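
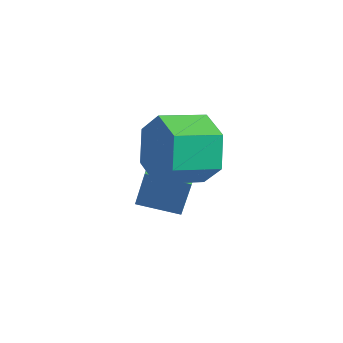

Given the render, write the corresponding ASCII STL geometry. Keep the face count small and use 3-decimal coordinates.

solid 
facet normal 0.517 0.800 -0.303
outer loop
vertex -2.063 1.732 -0.326
vertex -2.635 1.76 -1.229
vertex -2.968 2.301 -0.368
endloop
endfacet
facet normal 0.130 0.277 0.952
outer loop
vertex -2.063 1.732 -0.326
vertex -2.968 2.301 -0.368
vertex -2.813 0.572 0.113
endloop
endfacet
facet normal 0.128 0.276 0.952
outer loop
vertex -2.813 0.572 0.113
vertex -2.968 2.301 -0.368
vertex -3.718 1.14 0.07
endloop
endfacet
facet normal -0.517 -0.801 0.302
outer loop
vertex -2.813 0.572 0.113
vertex -3.718 1.14 0.07
vertex -3.385 0.6 -0.791
endloop
endfacet
facet normal 0.518 0.800 -0.303
outer loop
vertex -2.968 2.301 -0.368
vertex -2.635 1.76 -1.229
vertex -3.54 2.329 -1.272
endloop
endfacet
facet normal -0.669 0.598 0.442
outer loop
vertex -2.968 2.301 -0.368
vertex -3.54 2.329 -1.272
vertex -3.718 1.14 0.07
endloop
endfacet
facet normal -0.668 0.599 0.442
outer loop
vertex -3.718 1.14 0.07
vertex -3.54 2.329 -1.272
vertex -4.29 1.168 -0.833
endloop
endfacet
facet normal -0.517 -0.801 0.302
outer loop
vertex -3.718 1.14 0.07
vertex -4.29 1.168 -0.833
vertex -3.385 0.6 -0.791
endloop
endfacet
facet normal 0.518 0.800 -0.303
outer loop
vertex -3.54 2.329 -1.272
vertex -2.635 1.76 -1.229
vertex -3.207 1.788 -2.133
endloop
endfacet
facet normal -0.797 0.322 -0.511
outer loop
vertex -3.54 2.329 -1.272
vertex -3.207 1.788 -2.133
vertex -4.29 1.168 -0.833
endloop
endfacet
facet normal -0.797 0.322 -0.510
outer loop
vertex -4.29 1.168 -0.833
vertex -3.207 1.788 -2.133
vertex -3.957 0.628 -1.694
endloop
endfacet
facet normal -0.517 -0.801 0.302
outer loop
vertex -4.29 1.168 -0.833
vertex -3.957 0.628 -1.694
vertex -3.385 0.6 -0.791
endloop
endfacet
facet normal 0.517 0.801 -0.302
outer loop
vertex -3.207 1.788 -2.133
vertex -2.635 1.76 -1.229
vertex -2.302 1.22 -2.09
endloop
endfacet
facet normal -0.129 -0.277 -0.952
outer loop
vertex -3.207 1.788 -2.133
vertex -2.302 1.22 -2.09
vertex -3.957 0.628 -1.694
endloop
endfacet
facet normal -0.129 -0.276 -0.952
outer loop
vertex -3.957 0.628 -1.694
vertex -2.302 1.22 -2.09
vertex -3.052 0.059 -1.652
endloop
endfacet
facet normal -0.517 -0.800 0.303
outer loop
vertex -3.957 0.628 -1.694
vertex -3.052 0.059 -1.652
vertex -3.385 0.6 -0.791
endloop
endfacet
facet normal 0.517 0.801 -0.302
outer loop
vertex -2.302 1.22 -2.09
vertex -2.635 1.76 -1.229
vertex -1.73 1.192 -1.187
endloop
endfacet
facet normal 0.668 -0.598 -0.442
outer loop
vertex -2.302 1.22 -2.09
vertex -1.73 1.192 -1.187
vertex -3.052 0.059 -1.652
endloop
endfacet
facet normal 0.668 -0.599 -0.441
outer loop
vertex -3.052 0.059 -1.652
vertex -1.73 1.192 -1.187
vertex -2.48 0.031 -0.748
endloop
endfacet
facet normal -0.518 -0.800 0.303
outer loop
vertex -3.052 0.059 -1.652
vertex -2.48 0.031 -0.748
vertex -3.385 0.6 -0.791
endloop
endfacet
facet normal 0.517 0.801 -0.302
outer loop
vertex -1.73 1.192 -1.187
vertex -2.635 1.76 -1.229
vertex -2.063 1.732 -0.326
endloop
endfacet
facet normal 0.797 -0.322 0.510
outer loop
vertex -1.73 1.192 -1.187
vertex -2.063 1.732 -0.326
vertex -2.48 0.031 -0.748
endloop
endfacet
facet normal 0.797 -0.322 0.511
outer loop
vertex -2.48 0.031 -0.748
vertex -2.063 1.732 -0.326
vertex -2.813 0.572 0.113
endloop
endfacet
facet normal -0.518 -0.800 0.303
outer loop
vertex -2.48 0.031 -0.748
vertex -2.813 0.572 0.113
vertex -3.385 0.6 -0.791
endloop
endfacet
facet normal -0.887 -0.417 0.199
outer loop
vertex -4.178 1.139 -2.726
vertex -4.691 2.213 -2.762
vertex -4.412 0.982 -4.098
endloop
endfacet
facet normal 0.430 -0.903 0.030
outer loop
vertex -3.249 1.527 -4.358
vertex -4.178 1.139 -2.726
vertex -4.412 0.982 -4.098
endloop
endfacet
facet normal -0.887 -0.417 0.199
outer loop
vertex -4.412 0.982 -4.098
vertex -4.691 2.213 -2.762
vertex -4.924 2.055 -4.134
endloop
endfacet
facet normal -0.166 -0.112 -0.980
outer loop
vertex -4.924 2.055 -4.134
vertex -3.249 1.527 -4.358
vertex -4.412 0.982 -4.098
endloop
endfacet
facet normal 0.166 0.112 0.980
outer loop
vertex -4.178 1.139 -2.726
vertex -3.528 2.758 -3.022
vertex -4.691 2.213 -2.762
endloop
endfacet
facet normal 0.431 -0.902 0.031
outer loop
vertex -3.016 1.685 -2.986
vertex -4.178 1.139 -2.726
vertex -3.249 1.527 -4.358
endloop
endfacet
facet normal 0.166 0.112 0.980
outer loop
vertex -3.016 1.685 -2.986
vertex -3.528 2.758 -3.022
vertex -4.178 1.139 -2.726
endloop
endfacet
facet normal -0.430 0.902 -0.031
outer loop
vertex -4.691 2.213 -2.762
vertex -3.528 2.758 -3.022
vertex -4.924 2.055 -4.134
endloop
endfacet
facet normal -0.166 -0.112 -0.980
outer loop
vertex -3.762 2.601 -4.394
vertex -3.249 1.527 -4.358
vertex -4.924 2.055 -4.134
endloop
endfacet
facet normal -0.431 0.902 -0.030
outer loop
vertex -4.924 2.055 -4.134
vertex -3.528 2.758 -3.022
vertex -3.762 2.601 -4.394
endloop
endfacet
facet normal 0.887 0.417 -0.199
outer loop
vertex -3.762 2.601 -4.394
vertex -3.016 1.685 -2.986
vertex -3.249 1.527 -4.358
endloop
endfacet
facet normal 0.887 0.417 -0.199
outer loop
vertex -3.528 2.758 -3.022
vertex -3.016 1.685 -2.986
vertex -3.762 2.601 -4.394
endloop
endfacet

endsolid


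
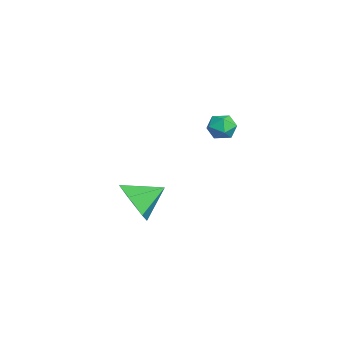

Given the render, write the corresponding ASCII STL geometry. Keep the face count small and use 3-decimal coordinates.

solid 
facet normal 0.143 -0.875 -0.463
outer loop
vertex 1.792 -0.521 -1.575
vertex 1.072 -0.265 -2.281
vertex 2.07 -0.017 -2.442
endloop
endfacet
facet normal 0.730 0.463 0.503
outer loop
vertex 1.792 -0.521 -1.575
vertex 2.07 -0.017 -2.442
vertex 0.868 0.985 -1.619
endloop
endfacet
facet normal 0.143 -0.875 -0.463
outer loop
vertex 2.07 -0.017 -2.442
vertex 1.072 -0.265 -2.281
vertex 1.35 0.239 -3.147
endloop
endfacet
facet normal 0.522 0.820 -0.236
outer loop
vertex 2.07 -0.017 -2.442
vertex 1.35 0.239 -3.147
vertex 0.868 0.985 -1.619
endloop
endfacet
facet normal 0.143 -0.875 -0.463
outer loop
vertex 1.35 0.239 -3.147
vertex 1.072 -0.265 -2.281
vertex 0.353 -0.009 -2.987
endloop
endfacet
facet normal -0.284 0.823 -0.491
outer loop
vertex 1.35 0.239 -3.147
vertex 0.353 -0.009 -2.987
vertex 0.868 0.985 -1.619
endloop
endfacet
facet normal 0.144 -0.874 -0.464
outer loop
vertex 0.353 -0.009 -2.987
vertex 1.072 -0.265 -2.281
vertex 0.075 -0.514 -2.121
endloop
endfacet
facet normal -0.883 0.470 -0.009
outer loop
vertex 0.353 -0.009 -2.987
vertex 0.075 -0.514 -2.121
vertex 0.868 0.985 -1.619
endloop
endfacet
facet normal 0.144 -0.874 -0.464
outer loop
vertex 0.075 -0.514 -2.121
vertex 1.072 -0.265 -2.281
vertex 0.795 -0.77 -1.415
endloop
endfacet
facet normal -0.675 0.113 0.729
outer loop
vertex 0.075 -0.514 -2.121
vertex 0.795 -0.77 -1.415
vertex 0.868 0.985 -1.619
endloop
endfacet
facet normal 0.144 -0.874 -0.464
outer loop
vertex 0.795 -0.77 -1.415
vertex 1.072 -0.265 -2.281
vertex 1.792 -0.521 -1.575
endloop
endfacet
facet normal 0.131 0.109 0.985
outer loop
vertex 0.795 -0.77 -1.415
vertex 1.792 -0.521 -1.575
vertex 0.868 0.985 -1.619
endloop
endfacet
facet normal 0.167 0.933 -0.320
outer loop
vertex 3.38 3.159 2.189
vertex 2.835 3.352 2.468
vertex 3.386 3.366 2.796
endloop
endfacet
facet normal 0.782 0.588 -0.208
outer loop
vertex 3.38 3.159 2.189
vertex 3.386 3.366 2.796
vertex 3.73 2.85 2.63
endloop
endfacet
facet normal 0.785 0.004 -0.620
outer loop
vertex 3.38 3.159 2.189
vertex 3.73 2.85 2.63
vertex 3.391 2.517 2.199
endloop
endfacet
facet normal 0.171 -0.012 -0.985
outer loop
vertex 3.38 3.159 2.189
vertex 3.391 2.517 2.199
vertex 2.838 2.827 2.099
endloop
endfacet
facet normal -0.211 0.561 -0.800
outer loop
vertex 3.38 3.159 2.189
vertex 2.838 2.827 2.099
vertex 2.835 3.352 2.468
endloop
endfacet
facet normal 0.796 0.379 0.472
outer loop
vertex 3.73 2.85 2.63
vertex 3.386 3.366 2.796
vertex 3.402 2.853 3.181
endloop
endfacet
facet normal -0.198 0.935 0.293
outer loop
vertex 3.386 3.366 2.796
vertex 2.835 3.352 2.468
vertex 2.849 3.163 3.081
endloop
endfacet
facet normal -0.809 0.335 -0.483
outer loop
vertex 2.835 3.352 2.468
vertex 2.838 2.827 2.099
vertex 2.51 2.83 2.65
endloop
endfacet
facet normal -0.191 -0.593 -0.782
outer loop
vertex 2.838 2.827 2.099
vertex 3.391 2.517 2.199
vertex 2.854 2.314 2.484
endloop
endfacet
facet normal 0.801 -0.566 -0.193
outer loop
vertex 3.391 2.517 2.199
vertex 3.73 2.85 2.63
vertex 3.405 2.328 2.812
endloop
endfacet
facet normal -0.171 0.012 0.985
outer loop
vertex 2.86 2.521 3.091
vertex 3.402 2.853 3.181
vertex 2.849 3.163 3.081
endloop
endfacet
facet normal -0.785 -0.004 0.620
outer loop
vertex 2.86 2.521 3.091
vertex 2.849 3.163 3.081
vertex 2.51 2.83 2.65
endloop
endfacet
facet normal -0.782 -0.588 0.208
outer loop
vertex 2.86 2.521 3.091
vertex 2.51 2.83 2.65
vertex 2.854 2.314 2.484
endloop
endfacet
facet normal -0.167 -0.933 0.320
outer loop
vertex 2.86 2.521 3.091
vertex 2.854 2.314 2.484
vertex 3.405 2.328 2.812
endloop
endfacet
facet normal 0.211 -0.561 0.800
outer loop
vertex 2.86 2.521 3.091
vertex 3.405 2.328 2.812
vertex 3.402 2.853 3.181
endloop
endfacet
facet normal 0.191 0.593 0.782
outer loop
vertex 2.849 3.163 3.081
vertex 3.402 2.853 3.181
vertex 3.386 3.366 2.796
endloop
endfacet
facet normal -0.801 0.566 0.193
outer loop
vertex 2.51 2.83 2.65
vertex 2.849 3.163 3.081
vertex 2.835 3.352 2.468
endloop
endfacet
facet normal -0.796 -0.379 -0.472
outer loop
vertex 2.854 2.314 2.484
vertex 2.51 2.83 2.65
vertex 2.838 2.827 2.099
endloop
endfacet
facet normal 0.198 -0.935 -0.293
outer loop
vertex 3.405 2.328 2.812
vertex 2.854 2.314 2.484
vertex 3.391 2.517 2.199
endloop
endfacet
facet normal 0.809 -0.335 0.483
outer loop
vertex 3.402 2.853 3.181
vertex 3.405 2.328 2.812
vertex 3.73 2.85 2.63
endloop
endfacet

endsolid


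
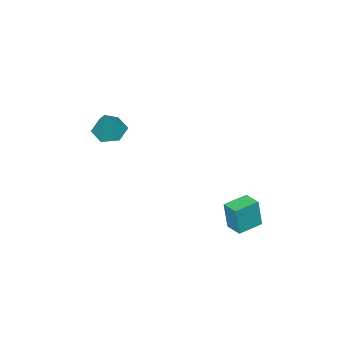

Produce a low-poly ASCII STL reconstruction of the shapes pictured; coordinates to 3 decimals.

solid 
facet normal -0.978 0.167 0.121
outer loop
vertex -1.705 2.687 -2.106
vertex -1.558 3.523 -2.071
vertex -1.866 2.775 -3.524
endloop
endfacet
facet normal -0.173 -0.984 -0.041
outer loop
vertex -0.702 2.577 -3.669
vertex -1.705 2.687 -2.106
vertex -1.866 2.775 -3.524
endloop
endfacet
facet normal -0.978 0.167 0.122
outer loop
vertex -1.866 2.775 -3.524
vertex -1.558 3.523 -2.071
vertex -1.719 3.612 -3.489
endloop
endfacet
facet normal -0.113 0.061 -0.992
outer loop
vertex -1.719 3.612 -3.489
vertex -0.702 2.577 -3.669
vertex -1.866 2.775 -3.524
endloop
endfacet
facet normal 0.113 -0.061 0.992
outer loop
vertex -1.705 2.687 -2.106
vertex -0.394 3.325 -2.216
vertex -1.558 3.523 -2.071
endloop
endfacet
facet normal -0.173 -0.984 -0.042
outer loop
vertex -0.541 2.488 -2.251
vertex -1.705 2.687 -2.106
vertex -0.702 2.577 -3.669
endloop
endfacet
facet normal 0.113 -0.061 0.992
outer loop
vertex -0.541 2.488 -2.251
vertex -0.394 3.325 -2.216
vertex -1.705 2.687 -2.106
endloop
endfacet
facet normal 0.173 0.984 0.042
outer loop
vertex -1.558 3.523 -2.071
vertex -0.394 3.325 -2.216
vertex -1.719 3.612 -3.489
endloop
endfacet
facet normal -0.113 0.061 -0.992
outer loop
vertex -0.555 3.413 -3.634
vertex -0.702 2.577 -3.669
vertex -1.719 3.612 -3.489
endloop
endfacet
facet normal 0.173 0.984 0.041
outer loop
vertex -1.719 3.612 -3.489
vertex -0.394 3.325 -2.216
vertex -0.555 3.413 -3.634
endloop
endfacet
facet normal 0.978 -0.167 -0.122
outer loop
vertex -0.555 3.413 -3.634
vertex -0.541 2.488 -2.251
vertex -0.702 2.577 -3.669
endloop
endfacet
facet normal 0.978 -0.167 -0.121
outer loop
vertex -0.394 3.325 -2.216
vertex -0.541 2.488 -2.251
vertex -0.555 3.413 -3.634
endloop
endfacet
facet normal -0.421 -0.283 -0.862
outer loop
vertex 3.127 -1.056 1.617
vertex 2.471 -1.241 1.998
vertex 2.568 -0.521 1.714
endloop
endfacet
facet normal 0.677 0.728 -0.109
outer loop
vertex 3.127 -1.056 1.617
vertex 2.568 -0.521 1.714
vertex 3.129 -0.799 3.342
endloop
endfacet
facet normal -0.422 -0.283 -0.861
outer loop
vertex 2.568 -0.521 1.714
vertex 2.471 -1.241 1.998
vertex 1.913 -0.705 2.095
endloop
endfacet
facet normal -0.146 0.966 0.215
outer loop
vertex 2.568 -0.521 1.714
vertex 1.913 -0.705 2.095
vertex 3.129 -0.799 3.342
endloop
endfacet
facet normal -0.422 -0.283 -0.861
outer loop
vertex 1.913 -0.705 2.095
vertex 2.471 -1.241 1.998
vertex 1.816 -1.425 2.379
endloop
endfacet
facet normal -0.657 0.352 0.667
outer loop
vertex 1.913 -0.705 2.095
vertex 1.816 -1.425 2.379
vertex 3.129 -0.799 3.342
endloop
endfacet
facet normal -0.421 -0.284 -0.861
outer loop
vertex 1.816 -1.425 2.379
vertex 2.471 -1.241 1.998
vertex 2.375 -1.961 2.282
endloop
endfacet
facet normal -0.343 -0.502 0.794
outer loop
vertex 1.816 -1.425 2.379
vertex 2.375 -1.961 2.282
vertex 3.129 -0.799 3.342
endloop
endfacet
facet normal -0.421 -0.284 -0.862
outer loop
vertex 2.375 -1.961 2.282
vertex 2.471 -1.241 1.998
vertex 3.03 -1.776 1.901
endloop
endfacet
facet normal 0.482 -0.740 0.469
outer loop
vertex 2.375 -1.961 2.282
vertex 3.03 -1.776 1.901
vertex 3.129 -0.799 3.342
endloop
endfacet
facet normal -0.421 -0.283 -0.862
outer loop
vertex 3.03 -1.776 1.901
vertex 2.471 -1.241 1.998
vertex 3.127 -1.056 1.617
endloop
endfacet
facet normal 0.992 -0.127 0.018
outer loop
vertex 3.03 -1.776 1.901
vertex 3.127 -1.056 1.617
vertex 3.129 -0.799 3.342
endloop
endfacet

endsolid


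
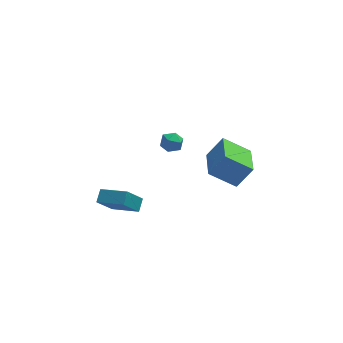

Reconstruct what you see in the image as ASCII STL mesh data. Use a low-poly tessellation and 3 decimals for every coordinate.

solid 
facet normal -0.577 -0.205 0.790
outer loop
vertex -2.696 -0.454 0.446
vertex -4.05 0.624 -0.263
vertex -3.025 -1.142 0.027
endloop
endfacet
facet normal 0.723 -0.577 0.379
outer loop
vertex -2.13 -0.824 -1.197
vertex -2.696 -0.454 0.446
vertex -3.025 -1.142 0.027
endloop
endfacet
facet normal -0.577 -0.205 0.790
outer loop
vertex -3.025 -1.142 0.027
vertex -4.05 0.624 -0.263
vertex -4.379 -0.065 -0.682
endloop
endfacet
facet normal -0.377 -0.791 -0.481
outer loop
vertex -4.379 -0.065 -0.682
vertex -2.13 -0.824 -1.197
vertex -3.025 -1.142 0.027
endloop
endfacet
facet normal 0.378 0.791 0.482
outer loop
vertex -2.696 -0.454 0.446
vertex -3.155 0.942 -1.487
vertex -4.05 0.624 -0.263
endloop
endfacet
facet normal 0.724 -0.576 0.379
outer loop
vertex -1.801 -0.135 -0.778
vertex -2.696 -0.454 0.446
vertex -2.13 -0.824 -1.197
endloop
endfacet
facet normal 0.377 0.791 0.482
outer loop
vertex -1.801 -0.135 -0.778
vertex -3.155 0.942 -1.487
vertex -2.696 -0.454 0.446
endloop
endfacet
facet normal -0.724 0.576 -0.379
outer loop
vertex -4.05 0.624 -0.263
vertex -3.155 0.942 -1.487
vertex -4.379 -0.065 -0.682
endloop
endfacet
facet normal -0.377 -0.791 -0.482
outer loop
vertex -3.484 0.254 -1.906
vertex -2.13 -0.824 -1.197
vertex -4.379 -0.065 -0.682
endloop
endfacet
facet normal -0.724 0.577 -0.379
outer loop
vertex -4.379 -0.065 -0.682
vertex -3.155 0.942 -1.487
vertex -3.484 0.254 -1.906
endloop
endfacet
facet normal 0.577 0.205 -0.790
outer loop
vertex -3.484 0.254 -1.906
vertex -1.801 -0.135 -0.778
vertex -2.13 -0.824 -1.197
endloop
endfacet
facet normal 0.577 0.205 -0.790
outer loop
vertex -3.155 0.942 -1.487
vertex -1.801 -0.135 -0.778
vertex -3.484 0.254 -1.906
endloop
endfacet
facet normal -0.421 0.905 0.064
outer loop
vertex -0.312 1.902 2.19
vertex -0.321 1.846 2.923
vertex 0.261 2.141 2.584
endloop
endfacet
facet normal -0.005 0.858 -0.514
outer loop
vertex -0.312 1.902 2.19
vertex 0.261 2.141 2.584
vertex 0.374 1.768 1.96
endloop
endfacet
facet normal -0.244 0.321 -0.915
outer loop
vertex -0.312 1.902 2.19
vertex 0.374 1.768 1.96
vertex -0.139 1.243 1.913
endloop
endfacet
facet normal -0.809 0.034 -0.587
outer loop
vertex -0.312 1.902 2.19
vertex -0.139 1.243 1.913
vertex -0.569 1.291 2.509
endloop
endfacet
facet normal -0.918 0.396 0.019
outer loop
vertex -0.312 1.902 2.19
vertex -0.569 1.291 2.509
vertex -0.321 1.846 2.923
endloop
endfacet
facet normal 0.655 0.695 -0.297
outer loop
vertex 0.374 1.768 1.96
vertex 0.261 2.141 2.584
vertex 0.789 1.629 2.551
endloop
endfacet
facet normal -0.019 0.770 0.638
outer loop
vertex 0.261 2.141 2.584
vertex -0.321 1.846 2.923
vertex 0.359 1.677 3.147
endloop
endfacet
facet normal -0.823 -0.054 0.565
outer loop
vertex -0.321 1.846 2.923
vertex -0.569 1.291 2.509
vertex -0.154 1.152 3.1
endloop
endfacet
facet normal -0.647 -0.640 -0.415
outer loop
vertex -0.569 1.291 2.509
vertex -0.139 1.243 1.913
vertex -0.041 0.779 2.476
endloop
endfacet
facet normal 0.268 -0.177 -0.947
outer loop
vertex -0.139 1.243 1.913
vertex 0.374 1.768 1.96
vertex 0.541 1.074 2.137
endloop
endfacet
facet normal 0.809 -0.034 0.587
outer loop
vertex 0.532 1.018 2.87
vertex 0.789 1.629 2.551
vertex 0.359 1.677 3.147
endloop
endfacet
facet normal 0.244 -0.321 0.915
outer loop
vertex 0.532 1.018 2.87
vertex 0.359 1.677 3.147
vertex -0.154 1.152 3.1
endloop
endfacet
facet normal 0.005 -0.858 0.514
outer loop
vertex 0.532 1.018 2.87
vertex -0.154 1.152 3.1
vertex -0.041 0.779 2.476
endloop
endfacet
facet normal 0.421 -0.905 -0.064
outer loop
vertex 0.532 1.018 2.87
vertex -0.041 0.779 2.476
vertex 0.541 1.074 2.137
endloop
endfacet
facet normal 0.918 -0.396 -0.019
outer loop
vertex 0.532 1.018 2.87
vertex 0.541 1.074 2.137
vertex 0.789 1.629 2.551
endloop
endfacet
facet normal 0.647 0.640 0.415
outer loop
vertex 0.359 1.677 3.147
vertex 0.789 1.629 2.551
vertex 0.261 2.141 2.584
endloop
endfacet
facet normal -0.268 0.177 0.947
outer loop
vertex -0.154 1.152 3.1
vertex 0.359 1.677 3.147
vertex -0.321 1.846 2.923
endloop
endfacet
facet normal -0.655 -0.695 0.297
outer loop
vertex -0.041 0.779 2.476
vertex -0.154 1.152 3.1
vertex -0.569 1.291 2.509
endloop
endfacet
facet normal 0.019 -0.770 -0.638
outer loop
vertex 0.541 1.074 2.137
vertex -0.041 0.779 2.476
vertex -0.139 1.243 1.913
endloop
endfacet
facet normal 0.823 0.054 -0.565
outer loop
vertex 0.789 1.629 2.551
vertex 0.541 1.074 2.137
vertex 0.374 1.768 1.96
endloop
endfacet
facet normal -0.798 0.229 0.557
outer loop
vertex 3.158 1.498 0.534
vertex 3.44 3.515 0.108
vertex 2.183 1.353 -0.802
endloop
endfacet
facet normal -0.136 -0.969 0.205
outer loop
vertex 3.74 0.905 -1.888
vertex 3.158 1.498 0.534
vertex 2.183 1.353 -0.802
endloop
endfacet
facet normal -0.798 0.230 0.557
outer loop
vertex 2.183 1.353 -0.802
vertex 3.44 3.515 0.108
vertex 2.466 3.369 -1.228
endloop
endfacet
facet normal -0.587 -0.088 -0.805
outer loop
vertex 2.466 3.369 -1.228
vertex 3.74 0.905 -1.888
vertex 2.183 1.353 -0.802
endloop
endfacet
facet normal 0.587 0.088 0.805
outer loop
vertex 3.158 1.498 0.534
vertex 4.997 3.067 -0.978
vertex 3.44 3.515 0.108
endloop
endfacet
facet normal -0.136 -0.969 0.205
outer loop
vertex 4.714 1.051 -0.552
vertex 3.158 1.498 0.534
vertex 3.74 0.905 -1.888
endloop
endfacet
facet normal 0.587 0.088 0.805
outer loop
vertex 4.714 1.051 -0.552
vertex 4.997 3.067 -0.978
vertex 3.158 1.498 0.534
endloop
endfacet
facet normal 0.136 0.969 -0.205
outer loop
vertex 3.44 3.515 0.108
vertex 4.997 3.067 -0.978
vertex 2.466 3.369 -1.228
endloop
endfacet
facet normal -0.587 -0.088 -0.805
outer loop
vertex 4.022 2.922 -2.314
vertex 3.74 0.905 -1.888
vertex 2.466 3.369 -1.228
endloop
endfacet
facet normal 0.136 0.969 -0.204
outer loop
vertex 2.466 3.369 -1.228
vertex 4.997 3.067 -0.978
vertex 4.022 2.922 -2.314
endloop
endfacet
facet normal 0.798 -0.229 -0.557
outer loop
vertex 4.022 2.922 -2.314
vertex 4.714 1.051 -0.552
vertex 3.74 0.905 -1.888
endloop
endfacet
facet normal 0.798 -0.230 -0.557
outer loop
vertex 4.997 3.067 -0.978
vertex 4.714 1.051 -0.552
vertex 4.022 2.922 -2.314
endloop
endfacet

endsolid


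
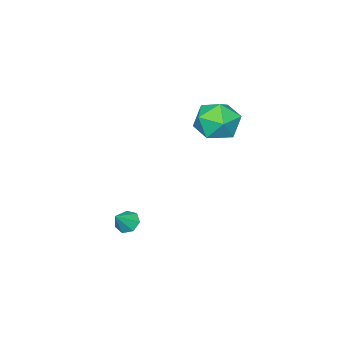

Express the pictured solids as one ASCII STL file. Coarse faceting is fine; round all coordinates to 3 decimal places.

solid 
facet normal -0.704 -0.010 -0.710
outer loop
vertex 3.443 -0.211 -2.568
vertex 3.1 0.214 -2.234
vertex 3.547 0.323 -2.679
endloop
endfacet
facet normal 0.933 -0.238 -0.271
outer loop
vertex 3.443 -0.211 -2.568
vertex 3.547 0.323 -2.679
vertex 3.88 0.226 -1.446
endloop
endfacet
facet normal -0.704 -0.012 -0.710
outer loop
vertex 3.547 0.323 -2.679
vertex 3.1 0.214 -2.234
vertex 3.313 0.775 -2.455
endloop
endfacet
facet normal 0.833 0.522 -0.184
outer loop
vertex 3.547 0.323 -2.679
vertex 3.313 0.775 -2.455
vertex 3.88 0.226 -1.446
endloop
endfacet
facet normal -0.704 -0.013 -0.710
outer loop
vertex 3.313 0.775 -2.455
vertex 3.1 0.214 -2.234
vertex 2.919 0.804 -2.065
endloop
endfacet
facet normal 0.351 0.891 0.288
outer loop
vertex 3.313 0.775 -2.455
vertex 2.919 0.804 -2.065
vertex 3.88 0.226 -1.446
endloop
endfacet
facet normal -0.703 -0.012 -0.711
outer loop
vertex 2.919 0.804 -2.065
vertex 3.1 0.214 -2.234
vertex 2.661 0.388 -1.803
endloop
endfacet
facet normal -0.153 0.593 0.791
outer loop
vertex 2.919 0.804 -2.065
vertex 2.661 0.388 -1.803
vertex 3.88 0.226 -1.446
endloop
endfacet
facet normal -0.703 -0.012 -0.711
outer loop
vertex 2.661 0.388 -1.803
vertex 3.1 0.214 -2.234
vertex 2.733 -0.159 -1.865
endloop
endfacet
facet normal -0.296 -0.146 0.944
outer loop
vertex 2.661 0.388 -1.803
vertex 2.733 -0.159 -1.865
vertex 3.88 0.226 -1.446
endloop
endfacet
facet normal -0.704 -0.010 -0.710
outer loop
vertex 2.733 -0.159 -1.865
vertex 3.1 0.214 -2.234
vertex 3.081 -0.425 -2.206
endloop
endfacet
facet normal 0.029 -0.774 0.633
outer loop
vertex 2.733 -0.159 -1.865
vertex 3.081 -0.425 -2.206
vertex 3.88 0.226 -1.446
endloop
endfacet
facet normal -0.704 -0.010 -0.710
outer loop
vertex 3.081 -0.425 -2.206
vertex 3.1 0.214 -2.234
vertex 3.443 -0.211 -2.568
endloop
endfacet
facet normal 0.574 -0.813 0.093
outer loop
vertex 3.081 -0.425 -2.206
vertex 3.443 -0.211 -2.568
vertex 3.88 0.226 -1.446
endloop
endfacet
facet normal -0.016 0.696 0.717
outer loop
vertex -1.03 3.204 3.92
vertex -0.459 2.463 4.652
vertex 0.157 3.199 3.951
endloop
endfacet
facet normal 0.002 0.998 0.071
outer loop
vertex -1.03 3.204 3.92
vertex 0.157 3.199 3.951
vertex -0.409 3.274 2.909
endloop
endfacet
facet normal -0.566 0.770 -0.294
outer loop
vertex -1.03 3.204 3.92
vertex -0.409 3.274 2.909
vertex -1.376 2.585 2.967
endloop
endfacet
facet normal -0.936 0.328 0.127
outer loop
vertex -1.03 3.204 3.92
vertex -1.376 2.585 2.967
vertex -1.406 2.084 4.043
endloop
endfacet
facet normal -0.596 0.283 0.751
outer loop
vertex -1.03 3.204 3.92
vertex -1.406 2.084 4.043
vertex -0.459 2.463 4.652
endloop
endfacet
facet normal 0.588 0.764 -0.265
outer loop
vertex -0.409 3.274 2.909
vertex 0.157 3.199 3.951
vertex 0.546 2.576 3.017
endloop
endfacet
facet normal 0.559 0.277 0.782
outer loop
vertex 0.157 3.199 3.951
vertex -0.459 2.463 4.652
vertex 0.516 2.075 4.093
endloop
endfacet
facet normal -0.381 -0.392 0.837
outer loop
vertex -0.459 2.463 4.652
vertex -1.406 2.084 4.043
vertex -0.451 1.386 4.151
endloop
endfacet
facet normal -0.931 -0.320 -0.175
outer loop
vertex -1.406 2.084 4.043
vertex -1.376 2.585 2.967
vertex -1.017 1.461 3.109
endloop
endfacet
facet normal -0.333 0.396 -0.856
outer loop
vertex -1.376 2.585 2.967
vertex -0.409 3.274 2.909
vertex -0.401 2.197 2.408
endloop
endfacet
facet normal 0.936 -0.328 -0.127
outer loop
vertex 0.17 1.456 3.14
vertex 0.546 2.576 3.017
vertex 0.516 2.075 4.093
endloop
endfacet
facet normal 0.566 -0.770 0.294
outer loop
vertex 0.17 1.456 3.14
vertex 0.516 2.075 4.093
vertex -0.451 1.386 4.151
endloop
endfacet
facet normal -0.002 -0.998 -0.071
outer loop
vertex 0.17 1.456 3.14
vertex -0.451 1.386 4.151
vertex -1.017 1.461 3.109
endloop
endfacet
facet normal 0.016 -0.696 -0.717
outer loop
vertex 0.17 1.456 3.14
vertex -1.017 1.461 3.109
vertex -0.401 2.197 2.408
endloop
endfacet
facet normal 0.596 -0.283 -0.751
outer loop
vertex 0.17 1.456 3.14
vertex -0.401 2.197 2.408
vertex 0.546 2.576 3.017
endloop
endfacet
facet normal 0.931 0.320 0.175
outer loop
vertex 0.516 2.075 4.093
vertex 0.546 2.576 3.017
vertex 0.157 3.199 3.951
endloop
endfacet
facet normal 0.333 -0.396 0.856
outer loop
vertex -0.451 1.386 4.151
vertex 0.516 2.075 4.093
vertex -0.459 2.463 4.652
endloop
endfacet
facet normal -0.588 -0.764 0.265
outer loop
vertex -1.017 1.461 3.109
vertex -0.451 1.386 4.151
vertex -1.406 2.084 4.043
endloop
endfacet
facet normal -0.559 -0.277 -0.782
outer loop
vertex -0.401 2.197 2.408
vertex -1.017 1.461 3.109
vertex -1.376 2.585 2.967
endloop
endfacet
facet normal 0.381 0.392 -0.837
outer loop
vertex 0.546 2.576 3.017
vertex -0.401 2.197 2.408
vertex -0.409 3.274 2.909
endloop
endfacet

endsolid


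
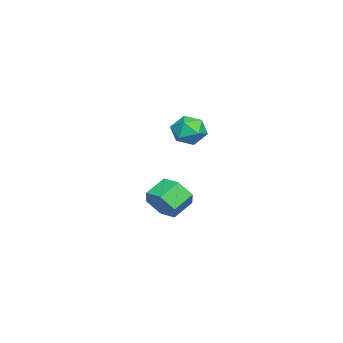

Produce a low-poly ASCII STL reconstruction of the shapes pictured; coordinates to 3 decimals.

solid 
facet normal 0.438 0.802 -0.406
outer loop
vertex 0.983 3.875 1.593
vertex 0.457 4.421 2.105
vertex 1.268 4.138 2.421
endloop
endfacet
facet normal 0.889 0.249 -0.385
outer loop
vertex 0.983 3.875 1.593
vertex 1.268 4.138 2.421
vertex 1.392 3.274 2.149
endloop
endfacet
facet normal 0.596 -0.288 -0.750
outer loop
vertex 0.983 3.875 1.593
vertex 1.392 3.274 2.149
vertex 0.659 3.022 1.663
endloop
endfacet
facet normal -0.037 -0.068 -0.997
outer loop
vertex 0.983 3.875 1.593
vertex 0.659 3.022 1.663
vertex 0.081 3.731 1.636
endloop
endfacet
facet normal -0.134 0.606 -0.784
outer loop
vertex 0.983 3.875 1.593
vertex 0.081 3.731 1.636
vertex 0.457 4.421 2.105
endloop
endfacet
facet normal 0.954 0.044 0.296
outer loop
vertex 1.392 3.274 2.149
vertex 1.268 4.138 2.421
vertex 1.119 3.449 3.004
endloop
endfacet
facet normal 0.226 0.939 0.261
outer loop
vertex 1.268 4.138 2.421
vertex 0.457 4.421 2.105
vertex 0.541 4.158 2.977
endloop
endfacet
facet normal -0.701 0.621 -0.351
outer loop
vertex 0.457 4.421 2.105
vertex 0.081 3.731 1.636
vertex -0.192 3.906 2.491
endloop
endfacet
facet normal -0.544 -0.470 -0.695
outer loop
vertex 0.081 3.731 1.636
vertex 0.659 3.022 1.663
vertex -0.068 3.042 2.219
endloop
endfacet
facet normal 0.480 -0.826 -0.295
outer loop
vertex 0.659 3.022 1.663
vertex 1.392 3.274 2.149
vertex 0.743 2.759 2.535
endloop
endfacet
facet normal 0.037 0.068 0.997
outer loop
vertex 0.217 3.305 3.047
vertex 1.119 3.449 3.004
vertex 0.541 4.158 2.977
endloop
endfacet
facet normal -0.596 0.288 0.750
outer loop
vertex 0.217 3.305 3.047
vertex 0.541 4.158 2.977
vertex -0.192 3.906 2.491
endloop
endfacet
facet normal -0.889 -0.249 0.385
outer loop
vertex 0.217 3.305 3.047
vertex -0.192 3.906 2.491
vertex -0.068 3.042 2.219
endloop
endfacet
facet normal -0.438 -0.802 0.406
outer loop
vertex 0.217 3.305 3.047
vertex -0.068 3.042 2.219
vertex 0.743 2.759 2.535
endloop
endfacet
facet normal 0.134 -0.606 0.784
outer loop
vertex 0.217 3.305 3.047
vertex 0.743 2.759 2.535
vertex 1.119 3.449 3.004
endloop
endfacet
facet normal 0.544 0.470 0.695
outer loop
vertex 0.541 4.158 2.977
vertex 1.119 3.449 3.004
vertex 1.268 4.138 2.421
endloop
endfacet
facet normal -0.480 0.826 0.295
outer loop
vertex -0.192 3.906 2.491
vertex 0.541 4.158 2.977
vertex 0.457 4.421 2.105
endloop
endfacet
facet normal -0.954 -0.044 -0.296
outer loop
vertex -0.068 3.042 2.219
vertex -0.192 3.906 2.491
vertex 0.081 3.731 1.636
endloop
endfacet
facet normal -0.226 -0.939 -0.261
outer loop
vertex 0.743 2.759 2.535
vertex -0.068 3.042 2.219
vertex 0.659 3.022 1.663
endloop
endfacet
facet normal 0.701 -0.621 0.351
outer loop
vertex 1.119 3.449 3.004
vertex 0.743 2.759 2.535
vertex 1.392 3.274 2.149
endloop
endfacet
facet normal 0.726 -0.519 -0.451
outer loop
vertex -1.724 1.852 -3.074
vertex -2.311 1.737 -3.887
vertex -1.696 2.536 -3.817
endloop
endfacet
facet normal 0.687 0.521 0.506
outer loop
vertex -1.724 1.852 -3.074
vertex -1.696 2.536 -3.817
vertex -2.682 2.537 -2.479
endloop
endfacet
facet normal 0.687 0.522 0.506
outer loop
vertex -2.682 2.537 -2.479
vertex -1.696 2.536 -3.817
vertex -2.655 3.221 -3.222
endloop
endfacet
facet normal -0.726 0.519 0.451
outer loop
vertex -2.682 2.537 -2.479
vertex -2.655 3.221 -3.222
vertex -3.269 2.423 -3.293
endloop
endfacet
facet normal 0.726 -0.519 -0.451
outer loop
vertex -1.696 2.536 -3.817
vertex -2.311 1.737 -3.887
vertex -2.283 2.421 -4.63
endloop
endfacet
facet normal 0.367 0.847 -0.385
outer loop
vertex -1.696 2.536 -3.817
vertex -2.283 2.421 -4.63
vertex -2.655 3.221 -3.222
endloop
endfacet
facet normal 0.367 0.847 -0.384
outer loop
vertex -2.655 3.221 -3.222
vertex -2.283 2.421 -4.63
vertex -3.242 3.106 -4.036
endloop
endfacet
facet normal -0.726 0.519 0.451
outer loop
vertex -2.655 3.221 -3.222
vertex -3.242 3.106 -4.036
vertex -3.269 2.423 -3.293
endloop
endfacet
facet normal 0.726 -0.519 -0.451
outer loop
vertex -2.283 2.421 -4.63
vertex -2.311 1.737 -3.887
vertex -2.898 1.623 -4.701
endloop
endfacet
facet normal -0.319 0.325 -0.890
outer loop
vertex -2.283 2.421 -4.63
vertex -2.898 1.623 -4.701
vertex -3.242 3.106 -4.036
endloop
endfacet
facet normal -0.321 0.325 -0.890
outer loop
vertex -3.242 3.106 -4.036
vertex -2.898 1.623 -4.701
vertex -3.856 2.308 -4.106
endloop
endfacet
facet normal -0.726 0.519 0.451
outer loop
vertex -3.242 3.106 -4.036
vertex -3.856 2.308 -4.106
vertex -3.269 2.423 -3.293
endloop
endfacet
facet normal 0.726 -0.519 -0.451
outer loop
vertex -2.898 1.623 -4.701
vertex -2.311 1.737 -3.887
vertex -2.925 0.939 -3.958
endloop
endfacet
facet normal -0.687 -0.522 -0.505
outer loop
vertex -2.898 1.623 -4.701
vertex -2.925 0.939 -3.958
vertex -3.856 2.308 -4.106
endloop
endfacet
facet normal -0.687 -0.522 -0.506
outer loop
vertex -3.856 2.308 -4.106
vertex -2.925 0.939 -3.958
vertex -3.884 1.624 -3.363
endloop
endfacet
facet normal -0.726 0.519 0.451
outer loop
vertex -3.856 2.308 -4.106
vertex -3.884 1.624 -3.363
vertex -3.269 2.423 -3.293
endloop
endfacet
facet normal 0.726 -0.519 -0.451
outer loop
vertex -2.925 0.939 -3.958
vertex -2.311 1.737 -3.887
vertex -2.338 1.054 -3.144
endloop
endfacet
facet normal -0.367 -0.847 0.384
outer loop
vertex -2.925 0.939 -3.958
vertex -2.338 1.054 -3.144
vertex -3.884 1.624 -3.363
endloop
endfacet
facet normal -0.367 -0.847 0.385
outer loop
vertex -3.884 1.624 -3.363
vertex -2.338 1.054 -3.144
vertex -3.297 1.739 -2.55
endloop
endfacet
facet normal -0.726 0.519 0.451
outer loop
vertex -3.884 1.624 -3.363
vertex -3.297 1.739 -2.55
vertex -3.269 2.423 -3.293
endloop
endfacet
facet normal 0.726 -0.519 -0.451
outer loop
vertex -2.338 1.054 -3.144
vertex -2.311 1.737 -3.887
vertex -1.724 1.852 -3.074
endloop
endfacet
facet normal 0.320 -0.324 0.890
outer loop
vertex -2.338 1.054 -3.144
vertex -1.724 1.852 -3.074
vertex -3.297 1.739 -2.55
endloop
endfacet
facet normal 0.320 -0.326 0.890
outer loop
vertex -3.297 1.739 -2.55
vertex -1.724 1.852 -3.074
vertex -2.682 2.537 -2.479
endloop
endfacet
facet normal -0.726 0.519 0.451
outer loop
vertex -3.297 1.739 -2.55
vertex -2.682 2.537 -2.479
vertex -3.269 2.423 -3.293
endloop
endfacet

endsolid


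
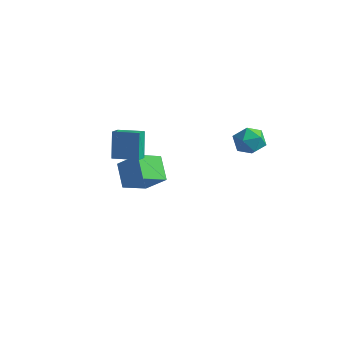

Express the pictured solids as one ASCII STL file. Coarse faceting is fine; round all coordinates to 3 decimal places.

solid 
facet normal -0.734 -0.074 -0.675
outer loop
vertex -4.798 -2.083 -3.115
vertex -4.296 -0.675 -3.815
vertex -3.797 -2.935 -4.112
endloop
endfacet
facet normal -0.304 -0.853 0.424
outer loop
vertex -2.504 -2.805 -2.925
vertex -4.798 -2.083 -3.115
vertex -3.797 -2.935 -4.112
endloop
endfacet
facet normal -0.735 -0.074 -0.674
outer loop
vertex -3.797 -2.935 -4.112
vertex -4.296 -0.675 -3.815
vertex -3.296 -1.527 -4.812
endloop
endfacet
facet normal 0.607 -0.516 -0.604
outer loop
vertex -3.296 -1.527 -4.812
vertex -2.504 -2.805 -2.925
vertex -3.797 -2.935 -4.112
endloop
endfacet
facet normal -0.607 0.517 0.604
outer loop
vertex -4.798 -2.083 -3.115
vertex -3.003 -0.545 -2.628
vertex -4.296 -0.675 -3.815
endloop
endfacet
facet normal -0.304 -0.853 0.424
outer loop
vertex -3.504 -1.953 -1.928
vertex -4.798 -2.083 -3.115
vertex -2.504 -2.805 -2.925
endloop
endfacet
facet normal -0.606 0.516 0.605
outer loop
vertex -3.504 -1.953 -1.928
vertex -3.003 -0.545 -2.628
vertex -4.798 -2.083 -3.115
endloop
endfacet
facet normal 0.304 0.853 -0.424
outer loop
vertex -4.296 -0.675 -3.815
vertex -3.003 -0.545 -2.628
vertex -3.296 -1.527 -4.812
endloop
endfacet
facet normal 0.606 -0.517 -0.604
outer loop
vertex -2.002 -1.397 -3.625
vertex -2.504 -2.805 -2.925
vertex -3.296 -1.527 -4.812
endloop
endfacet
facet normal 0.304 0.853 -0.424
outer loop
vertex -3.296 -1.527 -4.812
vertex -3.003 -0.545 -2.628
vertex -2.002 -1.397 -3.625
endloop
endfacet
facet normal 0.735 0.073 0.674
outer loop
vertex -2.002 -1.397 -3.625
vertex -3.504 -1.953 -1.928
vertex -2.504 -2.805 -2.925
endloop
endfacet
facet normal 0.735 0.074 0.674
outer loop
vertex -3.003 -0.545 -2.628
vertex -3.504 -1.953 -1.928
vertex -2.002 -1.397 -3.625
endloop
endfacet
facet normal -0.750 0.059 0.659
outer loop
vertex 2.483 -0.757 1.798
vertex 2.41 -1.711 1.8
vertex 2.991 -1.274 2.422
endloop
endfacet
facet normal -0.296 0.603 0.741
outer loop
vertex 2.483 -0.757 1.798
vertex 2.991 -1.274 2.422
vertex 3.395 -0.53 1.977
endloop
endfacet
facet normal -0.262 0.957 0.121
outer loop
vertex 2.483 -0.757 1.798
vertex 3.395 -0.53 1.977
vertex 3.063 -0.507 1.079
endloop
endfacet
facet normal -0.696 0.632 -0.342
outer loop
vertex 2.483 -0.757 1.798
vertex 3.063 -0.507 1.079
vertex 2.454 -1.237 0.97
endloop
endfacet
facet normal -0.997 0.076 -0.009
outer loop
vertex 2.483 -0.757 1.798
vertex 2.454 -1.237 0.97
vertex 2.41 -1.711 1.8
endloop
endfacet
facet normal 0.350 0.333 0.875
outer loop
vertex 3.395 -0.53 1.977
vertex 2.991 -1.274 2.422
vertex 3.886 -1.343 2.09
endloop
endfacet
facet normal -0.384 -0.548 0.743
outer loop
vertex 2.991 -1.274 2.422
vertex 2.41 -1.711 1.8
vertex 3.277 -2.073 1.981
endloop
endfacet
facet normal -0.784 -0.520 -0.339
outer loop
vertex 2.41 -1.711 1.8
vertex 2.454 -1.237 0.97
vertex 2.945 -2.05 1.083
endloop
endfacet
facet normal -0.296 0.378 -0.877
outer loop
vertex 2.454 -1.237 0.97
vertex 3.063 -0.507 1.079
vertex 3.349 -1.306 0.638
endloop
endfacet
facet normal 0.405 0.906 -0.126
outer loop
vertex 3.063 -0.507 1.079
vertex 3.395 -0.53 1.977
vertex 3.93 -0.869 1.26
endloop
endfacet
facet normal 0.696 -0.632 0.342
outer loop
vertex 3.857 -1.823 1.262
vertex 3.886 -1.343 2.09
vertex 3.277 -2.073 1.981
endloop
endfacet
facet normal 0.262 -0.957 -0.121
outer loop
vertex 3.857 -1.823 1.262
vertex 3.277 -2.073 1.981
vertex 2.945 -2.05 1.083
endloop
endfacet
facet normal 0.296 -0.603 -0.741
outer loop
vertex 3.857 -1.823 1.262
vertex 2.945 -2.05 1.083
vertex 3.349 -1.306 0.638
endloop
endfacet
facet normal 0.750 -0.059 -0.659
outer loop
vertex 3.857 -1.823 1.262
vertex 3.349 -1.306 0.638
vertex 3.93 -0.869 1.26
endloop
endfacet
facet normal 0.997 -0.076 0.009
outer loop
vertex 3.857 -1.823 1.262
vertex 3.93 -0.869 1.26
vertex 3.886 -1.343 2.09
endloop
endfacet
facet normal 0.296 -0.378 0.877
outer loop
vertex 3.277 -2.073 1.981
vertex 3.886 -1.343 2.09
vertex 2.991 -1.274 2.422
endloop
endfacet
facet normal -0.405 -0.906 0.126
outer loop
vertex 2.945 -2.05 1.083
vertex 3.277 -2.073 1.981
vertex 2.41 -1.711 1.8
endloop
endfacet
facet normal -0.350 -0.333 -0.875
outer loop
vertex 3.349 -1.306 0.638
vertex 2.945 -2.05 1.083
vertex 2.454 -1.237 0.97
endloop
endfacet
facet normal 0.384 0.548 -0.743
outer loop
vertex 3.93 -0.869 1.26
vertex 3.349 -1.306 0.638
vertex 3.063 -0.507 1.079
endloop
endfacet
facet normal 0.784 0.520 0.339
outer loop
vertex 3.886 -1.343 2.09
vertex 3.93 -0.869 1.26
vertex 3.395 -0.53 1.977
endloop
endfacet
facet normal -0.936 -0.330 -0.119
outer loop
vertex -3.384 -4.267 1.23
vertex -3.605 -3.514 0.878
vertex -2.97 -4.878 -0.335
endloop
endfacet
facet normal 0.257 -0.875 0.410
outer loop
vertex -1.575 -4.386 -0.158
vertex -3.384 -4.267 1.23
vertex -2.97 -4.878 -0.335
endloop
endfacet
facet normal -0.936 -0.330 -0.119
outer loop
vertex -2.97 -4.878 -0.335
vertex -3.605 -3.514 0.878
vertex -3.191 -4.125 -0.687
endloop
endfacet
facet normal 0.239 -0.353 -0.905
outer loop
vertex -3.191 -4.125 -0.687
vertex -1.575 -4.386 -0.158
vertex -2.97 -4.878 -0.335
endloop
endfacet
facet normal -0.239 0.353 0.905
outer loop
vertex -3.384 -4.267 1.23
vertex -2.21 -3.022 1.055
vertex -3.605 -3.514 0.878
endloop
endfacet
facet normal 0.257 -0.875 0.410
outer loop
vertex -1.989 -3.775 1.407
vertex -3.384 -4.267 1.23
vertex -1.575 -4.386 -0.158
endloop
endfacet
facet normal -0.239 0.353 0.905
outer loop
vertex -1.989 -3.775 1.407
vertex -2.21 -3.022 1.055
vertex -3.384 -4.267 1.23
endloop
endfacet
facet normal -0.257 0.875 -0.410
outer loop
vertex -3.605 -3.514 0.878
vertex -2.21 -3.022 1.055
vertex -3.191 -4.125 -0.687
endloop
endfacet
facet normal 0.239 -0.353 -0.905
outer loop
vertex -1.796 -3.633 -0.51
vertex -1.575 -4.386 -0.158
vertex -3.191 -4.125 -0.687
endloop
endfacet
facet normal -0.257 0.875 -0.410
outer loop
vertex -3.191 -4.125 -0.687
vertex -2.21 -3.022 1.055
vertex -1.796 -3.633 -0.51
endloop
endfacet
facet normal 0.936 0.330 0.119
outer loop
vertex -1.796 -3.633 -0.51
vertex -1.989 -3.775 1.407
vertex -1.575 -4.386 -0.158
endloop
endfacet
facet normal 0.936 0.330 0.119
outer loop
vertex -2.21 -3.022 1.055
vertex -1.989 -3.775 1.407
vertex -1.796 -3.633 -0.51
endloop
endfacet

endsolid


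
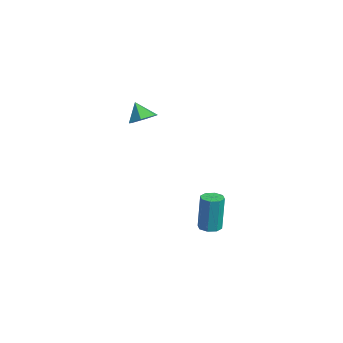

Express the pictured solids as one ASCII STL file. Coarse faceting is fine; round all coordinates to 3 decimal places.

solid 
facet normal -0.029 -0.049 -0.998
outer loop
vertex -0.373 0.036 -4.354
vertex -0.921 0.347 -4.353
vertex -0.315 0.514 -4.379
endloop
endfacet
facet normal 0.992 -0.122 -0.023
outer loop
vertex -0.373 0.036 -4.354
vertex -0.315 0.514 -4.379
vertex -0.31 0.143 -2.187
endloop
endfacet
facet normal 0.992 -0.122 -0.023
outer loop
vertex -0.31 0.143 -2.187
vertex -0.315 0.514 -4.379
vertex -0.252 0.621 -2.213
endloop
endfacet
facet normal 0.029 0.051 0.998
outer loop
vertex -0.31 0.143 -2.187
vertex -0.252 0.621 -2.213
vertex -0.859 0.453 -2.187
endloop
endfacet
facet normal -0.029 -0.049 -0.998
outer loop
vertex -0.315 0.514 -4.379
vertex -0.921 0.347 -4.353
vertex -0.612 0.894 -4.389
endloop
endfacet
facet normal 0.787 0.614 -0.053
outer loop
vertex -0.315 0.514 -4.379
vertex -0.612 0.894 -4.389
vertex -0.252 0.621 -2.213
endloop
endfacet
facet normal 0.787 0.614 -0.053
outer loop
vertex -0.252 0.621 -2.213
vertex -0.612 0.894 -4.389
vertex -0.549 1.001 -2.223
endloop
endfacet
facet normal 0.029 0.049 0.998
outer loop
vertex -0.252 0.621 -2.213
vertex -0.549 1.001 -2.223
vertex -0.859 0.453 -2.187
endloop
endfacet
facet normal -0.029 -0.049 -0.998
outer loop
vertex -0.612 0.894 -4.389
vertex -0.921 0.347 -4.353
vertex -1.09 0.953 -4.378
endloop
endfacet
facet normal 0.121 0.991 -0.052
outer loop
vertex -0.612 0.894 -4.389
vertex -1.09 0.953 -4.378
vertex -0.549 1.001 -2.223
endloop
endfacet
facet normal 0.121 0.991 -0.052
outer loop
vertex -0.549 1.001 -2.223
vertex -1.09 0.953 -4.378
vertex -1.027 1.06 -2.212
endloop
endfacet
facet normal 0.029 0.049 0.998
outer loop
vertex -0.549 1.001 -2.223
vertex -1.027 1.06 -2.212
vertex -0.859 0.453 -2.187
endloop
endfacet
facet normal -0.028 -0.049 -0.998
outer loop
vertex -1.09 0.953 -4.378
vertex -0.921 0.347 -4.353
vertex -1.47 0.657 -4.353
endloop
endfacet
facet normal -0.615 0.788 -0.021
outer loop
vertex -1.09 0.953 -4.378
vertex -1.47 0.657 -4.353
vertex -1.027 1.06 -2.212
endloop
endfacet
facet normal -0.615 0.788 -0.021
outer loop
vertex -1.027 1.06 -2.212
vertex -1.47 0.657 -4.353
vertex -1.407 0.764 -2.186
endloop
endfacet
facet normal 0.030 0.049 0.998
outer loop
vertex -1.027 1.06 -2.212
vertex -1.407 0.764 -2.186
vertex -0.859 0.453 -2.187
endloop
endfacet
facet normal -0.029 -0.051 -0.998
outer loop
vertex -1.47 0.657 -4.353
vertex -0.921 0.347 -4.353
vertex -1.528 0.179 -4.327
endloop
endfacet
facet normal -0.992 0.122 0.023
outer loop
vertex -1.47 0.657 -4.353
vertex -1.528 0.179 -4.327
vertex -1.407 0.764 -2.186
endloop
endfacet
facet normal -0.992 0.122 0.023
outer loop
vertex -1.407 0.764 -2.186
vertex -1.528 0.179 -4.327
vertex -1.465 0.286 -2.161
endloop
endfacet
facet normal 0.029 0.049 0.998
outer loop
vertex -1.407 0.764 -2.186
vertex -1.465 0.286 -2.161
vertex -0.859 0.453 -2.187
endloop
endfacet
facet normal -0.029 -0.049 -0.998
outer loop
vertex -1.528 0.179 -4.327
vertex -0.921 0.347 -4.353
vertex -1.231 -0.201 -4.317
endloop
endfacet
facet normal -0.787 -0.614 0.053
outer loop
vertex -1.528 0.179 -4.327
vertex -1.231 -0.201 -4.317
vertex -1.465 0.286 -2.161
endloop
endfacet
facet normal -0.787 -0.614 0.053
outer loop
vertex -1.465 0.286 -2.161
vertex -1.231 -0.201 -4.317
vertex -1.168 -0.094 -2.151
endloop
endfacet
facet normal 0.029 0.049 0.998
outer loop
vertex -1.465 0.286 -2.161
vertex -1.168 -0.094 -2.151
vertex -0.859 0.453 -2.187
endloop
endfacet
facet normal -0.029 -0.049 -0.998
outer loop
vertex -1.231 -0.201 -4.317
vertex -0.921 0.347 -4.353
vertex -0.753 -0.26 -4.328
endloop
endfacet
facet normal -0.121 -0.991 0.052
outer loop
vertex -1.231 -0.201 -4.317
vertex -0.753 -0.26 -4.328
vertex -1.168 -0.094 -2.151
endloop
endfacet
facet normal -0.121 -0.991 0.052
outer loop
vertex -1.168 -0.094 -2.151
vertex -0.753 -0.26 -4.328
vertex -0.69 -0.153 -2.162
endloop
endfacet
facet normal 0.029 0.049 0.998
outer loop
vertex -1.168 -0.094 -2.151
vertex -0.69 -0.153 -2.162
vertex -0.859 0.453 -2.187
endloop
endfacet
facet normal -0.030 -0.049 -0.998
outer loop
vertex -0.753 -0.26 -4.328
vertex -0.921 0.347 -4.353
vertex -0.373 0.036 -4.354
endloop
endfacet
facet normal 0.615 -0.788 0.021
outer loop
vertex -0.753 -0.26 -4.328
vertex -0.373 0.036 -4.354
vertex -0.69 -0.153 -2.162
endloop
endfacet
facet normal 0.615 -0.788 0.021
outer loop
vertex -0.69 -0.153 -2.162
vertex -0.373 0.036 -4.354
vertex -0.31 0.143 -2.187
endloop
endfacet
facet normal 0.028 0.049 0.998
outer loop
vertex -0.69 -0.153 -2.162
vertex -0.31 0.143 -2.187
vertex -0.859 0.453 -2.187
endloop
endfacet
facet normal 0.496 0.229 -0.838
outer loop
vertex -1.778 -3.001 3.381
vertex -2.462 -2.678 3.064
vertex -1.948 -2.207 3.497
endloop
endfacet
facet normal 0.460 -0.031 0.887
outer loop
vertex -1.778 -3.001 3.381
vertex -1.948 -2.207 3.497
vertex -3.038 -2.942 4.036
endloop
endfacet
facet normal 0.496 0.229 -0.838
outer loop
vertex -1.948 -2.207 3.497
vertex -2.462 -2.678 3.064
vertex -2.632 -1.884 3.18
endloop
endfacet
facet normal -0.053 0.640 0.766
outer loop
vertex -1.948 -2.207 3.497
vertex -2.632 -1.884 3.18
vertex -3.038 -2.942 4.036
endloop
endfacet
facet normal 0.496 0.229 -0.837
outer loop
vertex -2.632 -1.884 3.18
vertex -2.462 -2.678 3.064
vertex -3.146 -2.354 2.747
endloop
endfacet
facet normal -0.771 0.552 0.316
outer loop
vertex -2.632 -1.884 3.18
vertex -3.146 -2.354 2.747
vertex -3.038 -2.942 4.036
endloop
endfacet
facet normal 0.496 0.228 -0.838
outer loop
vertex -3.146 -2.354 2.747
vertex -2.462 -2.678 3.064
vertex -2.976 -3.148 2.632
endloop
endfacet
facet normal -0.978 -0.208 -0.013
outer loop
vertex -3.146 -2.354 2.747
vertex -2.976 -3.148 2.632
vertex -3.038 -2.942 4.036
endloop
endfacet
facet normal 0.496 0.228 -0.838
outer loop
vertex -2.976 -3.148 2.632
vertex -2.462 -2.678 3.064
vertex -2.292 -3.471 2.949
endloop
endfacet
facet normal -0.465 -0.879 0.108
outer loop
vertex -2.976 -3.148 2.632
vertex -2.292 -3.471 2.949
vertex -3.038 -2.942 4.036
endloop
endfacet
facet normal 0.496 0.228 -0.838
outer loop
vertex -2.292 -3.471 2.949
vertex -2.462 -2.678 3.064
vertex -1.778 -3.001 3.381
endloop
endfacet
facet normal 0.253 -0.790 0.558
outer loop
vertex -2.292 -3.471 2.949
vertex -1.778 -3.001 3.381
vertex -3.038 -2.942 4.036
endloop
endfacet

endsolid


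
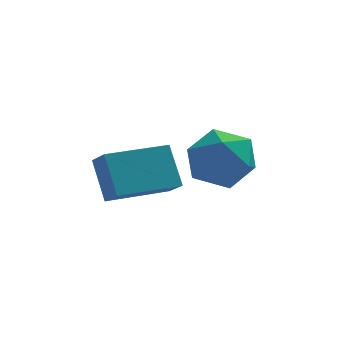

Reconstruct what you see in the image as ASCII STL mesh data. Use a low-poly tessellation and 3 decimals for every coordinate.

solid 
facet normal -0.916 -0.399 0.044
outer loop
vertex -1.204 -3.765 -0.421
vertex -1.516 -3.109 -0.97
vertex -0.899 -4.593 -1.584
endloop
endfacet
facet normal 0.343 -0.720 0.603
outer loop
vertex 0.896 -3.811 -1.67
vertex -1.204 -3.765 -0.421
vertex -0.899 -4.593 -1.584
endloop
endfacet
facet normal -0.916 -0.399 0.044
outer loop
vertex -0.899 -4.593 -1.584
vertex -1.516 -3.109 -0.97
vertex -1.211 -3.938 -2.133
endloop
endfacet
facet normal 0.209 -0.568 -0.796
outer loop
vertex -1.211 -3.938 -2.133
vertex 0.896 -3.811 -1.67
vertex -0.899 -4.593 -1.584
endloop
endfacet
facet normal -0.209 0.567 0.797
outer loop
vertex -1.204 -3.765 -0.421
vertex 0.279 -2.327 -1.056
vertex -1.516 -3.109 -0.97
endloop
endfacet
facet normal 0.343 -0.720 0.603
outer loop
vertex 0.591 -2.982 -0.507
vertex -1.204 -3.765 -0.421
vertex 0.896 -3.811 -1.67
endloop
endfacet
facet normal -0.209 0.568 0.796
outer loop
vertex 0.591 -2.982 -0.507
vertex 0.279 -2.327 -1.056
vertex -1.204 -3.765 -0.421
endloop
endfacet
facet normal -0.343 0.720 -0.603
outer loop
vertex -1.516 -3.109 -0.97
vertex 0.279 -2.327 -1.056
vertex -1.211 -3.938 -2.133
endloop
endfacet
facet normal 0.209 -0.567 -0.797
outer loop
vertex 0.584 -3.155 -2.219
vertex 0.896 -3.811 -1.67
vertex -1.211 -3.938 -2.133
endloop
endfacet
facet normal -0.343 0.720 -0.603
outer loop
vertex -1.211 -3.938 -2.133
vertex 0.279 -2.327 -1.056
vertex 0.584 -3.155 -2.219
endloop
endfacet
facet normal 0.916 0.399 -0.044
outer loop
vertex 0.584 -3.155 -2.219
vertex 0.591 -2.982 -0.507
vertex 0.896 -3.811 -1.67
endloop
endfacet
facet normal 0.916 0.399 -0.044
outer loop
vertex 0.279 -2.327 -1.056
vertex 0.591 -2.982 -0.507
vertex 0.584 -3.155 -2.219
endloop
endfacet
facet normal -0.077 0.927 -0.368
outer loop
vertex 2.161 -1.446 -2.5
vertex 1.442 -1.174 -1.664
vertex 2.559 -1.025 -1.524
endloop
endfacet
facet normal 0.565 0.649 -0.510
outer loop
vertex 2.161 -1.446 -2.5
vertex 2.559 -1.025 -1.524
vertex 3.094 -1.889 -2.03
endloop
endfacet
facet normal 0.467 0.048 -0.883
outer loop
vertex 2.161 -1.446 -2.5
vertex 3.094 -1.889 -2.03
vertex 2.308 -2.572 -2.483
endloop
endfacet
facet normal -0.235 -0.045 -0.971
outer loop
vertex 2.161 -1.446 -2.5
vertex 2.308 -2.572 -2.483
vertex 1.287 -2.13 -2.257
endloop
endfacet
facet normal -0.571 0.498 -0.653
outer loop
vertex 2.161 -1.446 -2.5
vertex 1.287 -2.13 -2.257
vertex 1.442 -1.174 -1.664
endloop
endfacet
facet normal 0.873 0.476 0.110
outer loop
vertex 3.094 -1.889 -2.03
vertex 2.559 -1.025 -1.524
vertex 2.953 -1.89 -0.903
endloop
endfacet
facet normal -0.166 0.926 0.339
outer loop
vertex 2.559 -1.025 -1.524
vertex 1.442 -1.174 -1.664
vertex 1.932 -1.448 -0.677
endloop
endfacet
facet normal -0.965 0.231 -0.121
outer loop
vertex 1.442 -1.174 -1.664
vertex 1.287 -2.13 -2.257
vertex 1.146 -2.131 -1.13
endloop
endfacet
facet normal -0.421 -0.648 -0.635
outer loop
vertex 1.287 -2.13 -2.257
vertex 2.308 -2.572 -2.483
vertex 1.681 -2.995 -1.636
endloop
endfacet
facet normal 0.715 -0.496 -0.493
outer loop
vertex 2.308 -2.572 -2.483
vertex 3.094 -1.889 -2.03
vertex 2.798 -2.846 -1.496
endloop
endfacet
facet normal 0.235 0.045 0.971
outer loop
vertex 2.079 -2.574 -0.66
vertex 2.953 -1.89 -0.903
vertex 1.932 -1.448 -0.677
endloop
endfacet
facet normal -0.467 -0.048 0.883
outer loop
vertex 2.079 -2.574 -0.66
vertex 1.932 -1.448 -0.677
vertex 1.146 -2.131 -1.13
endloop
endfacet
facet normal -0.565 -0.649 0.510
outer loop
vertex 2.079 -2.574 -0.66
vertex 1.146 -2.131 -1.13
vertex 1.681 -2.995 -1.636
endloop
endfacet
facet normal 0.077 -0.927 0.368
outer loop
vertex 2.079 -2.574 -0.66
vertex 1.681 -2.995 -1.636
vertex 2.798 -2.846 -1.496
endloop
endfacet
facet normal 0.571 -0.498 0.653
outer loop
vertex 2.079 -2.574 -0.66
vertex 2.798 -2.846 -1.496
vertex 2.953 -1.89 -0.903
endloop
endfacet
facet normal 0.421 0.648 0.635
outer loop
vertex 1.932 -1.448 -0.677
vertex 2.953 -1.89 -0.903
vertex 2.559 -1.025 -1.524
endloop
endfacet
facet normal -0.715 0.496 0.493
outer loop
vertex 1.146 -2.131 -1.13
vertex 1.932 -1.448 -0.677
vertex 1.442 -1.174 -1.664
endloop
endfacet
facet normal -0.873 -0.476 -0.110
outer loop
vertex 1.681 -2.995 -1.636
vertex 1.146 -2.131 -1.13
vertex 1.287 -2.13 -2.257
endloop
endfacet
facet normal 0.166 -0.926 -0.339
outer loop
vertex 2.798 -2.846 -1.496
vertex 1.681 -2.995 -1.636
vertex 2.308 -2.572 -2.483
endloop
endfacet
facet normal 0.965 -0.231 0.121
outer loop
vertex 2.953 -1.89 -0.903
vertex 2.798 -2.846 -1.496
vertex 3.094 -1.889 -2.03
endloop
endfacet

endsolid


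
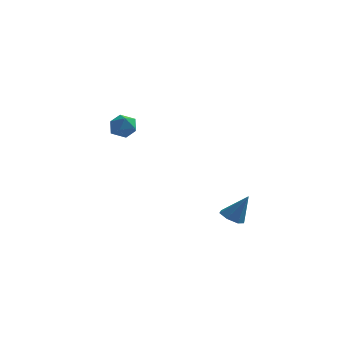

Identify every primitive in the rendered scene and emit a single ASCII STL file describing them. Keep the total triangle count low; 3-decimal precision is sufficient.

solid 
facet normal -0.984 -0.174 -0.025
outer loop
vertex -3.749 3.699 -1.301
vertex -3.64 3.128 -1.619
vertex -3.659 3.14 -0.956
endloop
endfacet
facet normal -0.808 0.210 0.551
outer loop
vertex -3.749 3.699 -1.301
vertex -3.659 3.14 -0.956
vertex -3.375 3.704 -0.754
endloop
endfacet
facet normal -0.490 0.807 0.328
outer loop
vertex -3.749 3.699 -1.301
vertex -3.375 3.704 -0.754
vertex -3.181 4.04 -1.291
endloop
endfacet
facet normal -0.470 0.794 -0.384
outer loop
vertex -3.749 3.699 -1.301
vertex -3.181 4.04 -1.291
vertex -3.345 3.684 -1.826
endloop
endfacet
facet normal -0.776 0.187 -0.602
outer loop
vertex -3.749 3.699 -1.301
vertex -3.345 3.684 -1.826
vertex -3.64 3.128 -1.619
endloop
endfacet
facet normal -0.331 -0.166 0.929
outer loop
vertex -3.375 3.704 -0.754
vertex -3.659 3.14 -0.956
vertex -3.035 3.136 -0.734
endloop
endfacet
facet normal -0.618 -0.786 -0.003
outer loop
vertex -3.659 3.14 -0.956
vertex -3.64 3.128 -1.619
vertex -3.199 2.78 -1.269
endloop
endfacet
facet normal -0.280 -0.201 -0.939
outer loop
vertex -3.64 3.128 -1.619
vertex -3.345 3.684 -1.826
vertex -3.005 3.116 -1.806
endloop
endfacet
facet normal 0.213 0.782 -0.586
outer loop
vertex -3.345 3.684 -1.826
vertex -3.181 4.04 -1.291
vertex -2.721 3.68 -1.604
endloop
endfacet
facet normal 0.182 0.803 0.568
outer loop
vertex -3.181 4.04 -1.291
vertex -3.375 3.704 -0.754
vertex -2.74 3.692 -0.941
endloop
endfacet
facet normal 0.470 -0.794 0.384
outer loop
vertex -2.631 3.121 -1.259
vertex -3.035 3.136 -0.734
vertex -3.199 2.78 -1.269
endloop
endfacet
facet normal 0.490 -0.807 -0.328
outer loop
vertex -2.631 3.121 -1.259
vertex -3.199 2.78 -1.269
vertex -3.005 3.116 -1.806
endloop
endfacet
facet normal 0.808 -0.210 -0.551
outer loop
vertex -2.631 3.121 -1.259
vertex -3.005 3.116 -1.806
vertex -2.721 3.68 -1.604
endloop
endfacet
facet normal 0.984 0.174 0.025
outer loop
vertex -2.631 3.121 -1.259
vertex -2.721 3.68 -1.604
vertex -2.74 3.692 -0.941
endloop
endfacet
facet normal 0.776 -0.187 0.602
outer loop
vertex -2.631 3.121 -1.259
vertex -2.74 3.692 -0.941
vertex -3.035 3.136 -0.734
endloop
endfacet
facet normal -0.213 -0.782 0.586
outer loop
vertex -3.199 2.78 -1.269
vertex -3.035 3.136 -0.734
vertex -3.659 3.14 -0.956
endloop
endfacet
facet normal -0.182 -0.803 -0.568
outer loop
vertex -3.005 3.116 -1.806
vertex -3.199 2.78 -1.269
vertex -3.64 3.128 -1.619
endloop
endfacet
facet normal 0.331 0.166 -0.929
outer loop
vertex -2.721 3.68 -1.604
vertex -3.005 3.116 -1.806
vertex -3.345 3.684 -1.826
endloop
endfacet
facet normal 0.618 0.786 0.003
outer loop
vertex -2.74 3.692 -0.941
vertex -2.721 3.68 -1.604
vertex -3.181 4.04 -1.291
endloop
endfacet
facet normal 0.280 0.201 0.939
outer loop
vertex -3.035 3.136 -0.734
vertex -2.74 3.692 -0.941
vertex -3.375 3.704 -0.754
endloop
endfacet
facet normal -0.493 -0.119 -0.862
outer loop
vertex 2.502 -2.454 -3.895
vertex 2.192 -2.015 -3.778
vertex 2.67 -2.035 -4.049
endloop
endfacet
facet normal 0.921 -0.386 -0.046
outer loop
vertex 2.502 -2.454 -3.895
vertex 2.67 -2.035 -4.049
vertex 2.808 -1.865 -2.702
endloop
endfacet
facet normal -0.493 -0.121 -0.861
outer loop
vertex 2.67 -2.035 -4.049
vertex 2.192 -2.015 -3.778
vertex 2.478 -1.601 -4.0
endloop
endfacet
facet normal 0.899 0.414 -0.144
outer loop
vertex 2.67 -2.035 -4.049
vertex 2.478 -1.601 -4.0
vertex 2.808 -1.865 -2.702
endloop
endfacet
facet normal -0.493 -0.122 -0.862
outer loop
vertex 2.478 -1.601 -4.0
vertex 2.192 -2.015 -3.778
vertex 2.07 -1.479 -3.784
endloop
endfacet
facet normal 0.336 0.936 0.105
outer loop
vertex 2.478 -1.601 -4.0
vertex 2.07 -1.479 -3.784
vertex 2.808 -1.865 -2.702
endloop
endfacet
facet normal -0.494 -0.122 -0.861
outer loop
vertex 2.07 -1.479 -3.784
vertex 2.192 -2.015 -3.778
vertex 1.754 -1.76 -3.563
endloop
endfacet
facet normal -0.341 0.787 0.514
outer loop
vertex 2.07 -1.479 -3.784
vertex 1.754 -1.76 -3.563
vertex 2.808 -1.865 -2.702
endloop
endfacet
facet normal -0.492 -0.119 -0.862
outer loop
vertex 1.754 -1.76 -3.563
vertex 2.192 -2.015 -3.778
vertex 1.767 -2.234 -3.505
endloop
endfacet
facet normal -0.626 0.078 0.776
outer loop
vertex 1.754 -1.76 -3.563
vertex 1.767 -2.234 -3.505
vertex 2.808 -1.865 -2.702
endloop
endfacet
facet normal -0.492 -0.120 -0.862
outer loop
vertex 1.767 -2.234 -3.505
vertex 2.192 -2.015 -3.778
vertex 2.1 -2.543 -3.652
endloop
endfacet
facet normal -0.302 -0.655 0.693
outer loop
vertex 1.767 -2.234 -3.505
vertex 2.1 -2.543 -3.652
vertex 2.808 -1.865 -2.702
endloop
endfacet
facet normal -0.494 -0.119 -0.861
outer loop
vertex 2.1 -2.543 -3.652
vertex 2.192 -2.015 -3.778
vertex 2.502 -2.454 -3.895
endloop
endfacet
facet normal 0.388 -0.862 0.326
outer loop
vertex 2.1 -2.543 -3.652
vertex 2.502 -2.454 -3.895
vertex 2.808 -1.865 -2.702
endloop
endfacet

endsolid


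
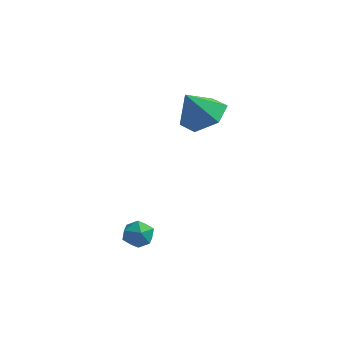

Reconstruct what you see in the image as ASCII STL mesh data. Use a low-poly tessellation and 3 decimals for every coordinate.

solid 
facet normal -0.660 0.026 0.751
outer loop
vertex -3.986 0.479 -2.982
vertex -3.827 -0.144 -2.821
vertex -3.498 0.363 -2.549
endloop
endfacet
facet normal -0.393 0.675 0.624
outer loop
vertex -3.986 0.479 -2.982
vertex -3.498 0.363 -2.549
vertex -3.426 0.832 -3.011
endloop
endfacet
facet normal -0.534 0.843 -0.055
outer loop
vertex -3.986 0.479 -2.982
vertex -3.426 0.832 -3.011
vertex -3.711 0.615 -3.569
endloop
endfacet
facet normal -0.889 0.297 -0.348
outer loop
vertex -3.986 0.479 -2.982
vertex -3.711 0.615 -3.569
vertex -3.958 0.012 -3.452
endloop
endfacet
facet normal -0.967 -0.208 0.149
outer loop
vertex -3.986 0.479 -2.982
vertex -3.958 0.012 -3.452
vertex -3.827 -0.144 -2.821
endloop
endfacet
facet normal 0.315 0.641 0.700
outer loop
vertex -3.426 0.832 -3.011
vertex -3.498 0.363 -2.549
vertex -2.922 0.428 -2.868
endloop
endfacet
facet normal -0.116 -0.410 0.905
outer loop
vertex -3.498 0.363 -2.549
vertex -3.827 -0.144 -2.821
vertex -3.169 -0.175 -2.751
endloop
endfacet
facet normal -0.612 -0.788 -0.068
outer loop
vertex -3.827 -0.144 -2.821
vertex -3.958 0.012 -3.452
vertex -3.454 -0.392 -3.309
endloop
endfacet
facet normal -0.487 0.030 -0.873
outer loop
vertex -3.958 0.012 -3.452
vertex -3.711 0.615 -3.569
vertex -3.382 0.077 -3.771
endloop
endfacet
facet normal 0.085 0.913 -0.399
outer loop
vertex -3.711 0.615 -3.569
vertex -3.426 0.832 -3.011
vertex -3.053 0.584 -3.499
endloop
endfacet
facet normal 0.889 -0.297 0.348
outer loop
vertex -2.894 -0.039 -3.338
vertex -2.922 0.428 -2.868
vertex -3.169 -0.175 -2.751
endloop
endfacet
facet normal 0.534 -0.843 0.055
outer loop
vertex -2.894 -0.039 -3.338
vertex -3.169 -0.175 -2.751
vertex -3.454 -0.392 -3.309
endloop
endfacet
facet normal 0.393 -0.675 -0.624
outer loop
vertex -2.894 -0.039 -3.338
vertex -3.454 -0.392 -3.309
vertex -3.382 0.077 -3.771
endloop
endfacet
facet normal 0.660 -0.026 -0.751
outer loop
vertex -2.894 -0.039 -3.338
vertex -3.382 0.077 -3.771
vertex -3.053 0.584 -3.499
endloop
endfacet
facet normal 0.967 0.208 -0.149
outer loop
vertex -2.894 -0.039 -3.338
vertex -3.053 0.584 -3.499
vertex -2.922 0.428 -2.868
endloop
endfacet
facet normal 0.487 -0.030 0.873
outer loop
vertex -3.169 -0.175 -2.751
vertex -2.922 0.428 -2.868
vertex -3.498 0.363 -2.549
endloop
endfacet
facet normal -0.085 -0.913 0.399
outer loop
vertex -3.454 -0.392 -3.309
vertex -3.169 -0.175 -2.751
vertex -3.827 -0.144 -2.821
endloop
endfacet
facet normal -0.315 -0.641 -0.700
outer loop
vertex -3.382 0.077 -3.771
vertex -3.454 -0.392 -3.309
vertex -3.958 0.012 -3.452
endloop
endfacet
facet normal 0.116 0.410 -0.905
outer loop
vertex -3.053 0.584 -3.499
vertex -3.382 0.077 -3.771
vertex -3.711 0.615 -3.569
endloop
endfacet
facet normal 0.612 0.788 0.068
outer loop
vertex -2.922 0.428 -2.868
vertex -3.053 0.584 -3.499
vertex -3.426 0.832 -3.011
endloop
endfacet
facet normal 0.387 0.321 -0.864
outer loop
vertex -1.613 4.422 1.509
vertex -2.406 4.078 1.026
vertex -2.401 5.006 1.373
endloop
endfacet
facet normal 0.199 0.469 0.861
outer loop
vertex -1.613 4.422 1.509
vertex -2.401 5.006 1.373
vertex -2.954 3.622 2.254
endloop
endfacet
facet normal 0.386 0.321 -0.865
outer loop
vertex -2.401 5.006 1.373
vertex -2.406 4.078 1.026
vertex -3.194 4.662 0.891
endloop
endfacet
facet normal -0.591 0.588 0.553
outer loop
vertex -2.401 5.006 1.373
vertex -3.194 4.662 0.891
vertex -2.954 3.622 2.254
endloop
endfacet
facet normal 0.386 0.322 -0.864
outer loop
vertex -3.194 4.662 0.891
vertex -2.406 4.078 1.026
vertex -3.199 3.735 0.544
endloop
endfacet
facet normal -0.989 -0.047 0.139
outer loop
vertex -3.194 4.662 0.891
vertex -3.199 3.735 0.544
vertex -2.954 3.622 2.254
endloop
endfacet
facet normal 0.386 0.322 -0.864
outer loop
vertex -3.199 3.735 0.544
vertex -2.406 4.078 1.026
vertex -2.411 3.151 0.679
endloop
endfacet
facet normal -0.599 -0.800 0.033
outer loop
vertex -3.199 3.735 0.544
vertex -2.411 3.151 0.679
vertex -2.954 3.622 2.254
endloop
endfacet
facet normal 0.387 0.321 -0.864
outer loop
vertex -2.411 3.151 0.679
vertex -2.406 4.078 1.026
vertex -1.617 3.495 1.162
endloop
endfacet
facet normal 0.191 -0.920 0.341
outer loop
vertex -2.411 3.151 0.679
vertex -1.617 3.495 1.162
vertex -2.954 3.622 2.254
endloop
endfacet
facet normal 0.387 0.322 -0.864
outer loop
vertex -1.617 3.495 1.162
vertex -2.406 4.078 1.026
vertex -1.613 4.422 1.509
endloop
endfacet
facet normal 0.590 -0.285 0.755
outer loop
vertex -1.617 3.495 1.162
vertex -1.613 4.422 1.509
vertex -2.954 3.622 2.254
endloop
endfacet

endsolid


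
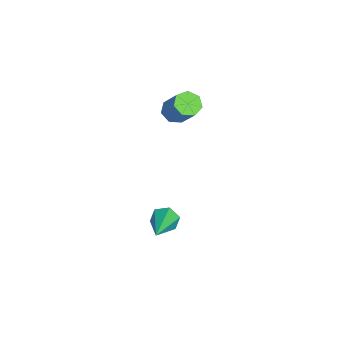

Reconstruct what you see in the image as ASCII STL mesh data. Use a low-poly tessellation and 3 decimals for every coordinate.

solid 
facet normal -0.553 -0.324 -0.767
outer loop
vertex -0.973 -2.094 0.901
vertex -1.337 -2.337 1.266
vertex -1.349 -1.809 1.052
endloop
endfacet
facet normal 0.343 0.751 -0.564
outer loop
vertex -0.973 -2.094 0.901
vertex -1.349 -1.809 1.052
vertex -0.159 -1.619 2.029
endloop
endfacet
facet normal 0.343 0.752 -0.563
outer loop
vertex -0.159 -1.619 2.029
vertex -1.349 -1.809 1.052
vertex -0.534 -1.335 2.18
endloop
endfacet
facet normal 0.554 0.323 0.768
outer loop
vertex -0.159 -1.619 2.029
vertex -0.534 -1.335 2.18
vertex -0.523 -1.863 2.394
endloop
endfacet
facet normal -0.554 -0.323 -0.767
outer loop
vertex -1.349 -1.809 1.052
vertex -1.337 -2.337 1.266
vertex -1.715 -1.922 1.364
endloop
endfacet
facet normal -0.379 0.919 -0.112
outer loop
vertex -1.349 -1.809 1.052
vertex -1.715 -1.922 1.364
vertex -0.534 -1.335 2.18
endloop
endfacet
facet normal -0.379 0.919 -0.113
outer loop
vertex -0.534 -1.335 2.18
vertex -1.715 -1.922 1.364
vertex -0.901 -1.448 2.492
endloop
endfacet
facet normal 0.553 0.323 0.768
outer loop
vertex -0.534 -1.335 2.18
vertex -0.901 -1.448 2.492
vertex -0.523 -1.863 2.394
endloop
endfacet
facet normal -0.553 -0.323 -0.768
outer loop
vertex -1.715 -1.922 1.364
vertex -1.337 -2.337 1.266
vertex -1.797 -2.348 1.602
endloop
endfacet
facet normal -0.816 0.394 0.423
outer loop
vertex -1.715 -1.922 1.364
vertex -1.797 -2.348 1.602
vertex -0.901 -1.448 2.492
endloop
endfacet
facet normal -0.816 0.395 0.422
outer loop
vertex -0.901 -1.448 2.492
vertex -1.797 -2.348 1.602
vertex -0.983 -1.873 2.731
endloop
endfacet
facet normal 0.554 0.324 0.766
outer loop
vertex -0.901 -1.448 2.492
vertex -0.983 -1.873 2.731
vertex -0.523 -1.863 2.394
endloop
endfacet
facet normal -0.553 -0.322 -0.768
outer loop
vertex -1.797 -2.348 1.602
vertex -1.337 -2.337 1.266
vertex -1.533 -2.766 1.587
endloop
endfacet
facet normal -0.639 -0.427 0.640
outer loop
vertex -1.797 -2.348 1.602
vertex -1.533 -2.766 1.587
vertex -0.983 -1.873 2.731
endloop
endfacet
facet normal -0.637 -0.428 0.641
outer loop
vertex -0.983 -1.873 2.731
vertex -1.533 -2.766 1.587
vertex -0.718 -2.291 2.715
endloop
endfacet
facet normal 0.555 0.322 0.767
outer loop
vertex -0.983 -1.873 2.731
vertex -0.718 -2.291 2.715
vertex -0.523 -1.863 2.394
endloop
endfacet
facet normal -0.553 -0.322 -0.768
outer loop
vertex -1.533 -2.766 1.587
vertex -1.337 -2.337 1.266
vertex -1.121 -2.861 1.33
endloop
endfacet
facet normal 0.020 -0.927 0.375
outer loop
vertex -1.533 -2.766 1.587
vertex -1.121 -2.861 1.33
vertex -0.718 -2.291 2.715
endloop
endfacet
facet normal 0.021 -0.927 0.375
outer loop
vertex -0.718 -2.291 2.715
vertex -1.121 -2.861 1.33
vertex -0.307 -2.386 2.458
endloop
endfacet
facet normal 0.554 0.323 0.767
outer loop
vertex -0.718 -2.291 2.715
vertex -0.307 -2.386 2.458
vertex -0.523 -1.863 2.394
endloop
endfacet
facet normal -0.554 -0.322 -0.768
outer loop
vertex -1.121 -2.861 1.33
vertex -1.337 -2.337 1.266
vertex -0.872 -2.562 1.025
endloop
endfacet
facet normal 0.663 -0.728 -0.172
outer loop
vertex -1.121 -2.861 1.33
vertex -0.872 -2.562 1.025
vertex -0.307 -2.386 2.458
endloop
endfacet
facet normal 0.663 -0.728 -0.172
outer loop
vertex -0.307 -2.386 2.458
vertex -0.872 -2.562 1.025
vertex -0.058 -2.087 2.153
endloop
endfacet
facet normal 0.553 0.323 0.768
outer loop
vertex -0.307 -2.386 2.458
vertex -0.058 -2.087 2.153
vertex -0.523 -1.863 2.394
endloop
endfacet
facet normal -0.554 -0.323 -0.767
outer loop
vertex -0.872 -2.562 1.025
vertex -1.337 -2.337 1.266
vertex -0.973 -2.094 0.901
endloop
endfacet
facet normal 0.807 0.018 -0.590
outer loop
vertex -0.872 -2.562 1.025
vertex -0.973 -2.094 0.901
vertex -0.058 -2.087 2.153
endloop
endfacet
facet normal 0.807 0.018 -0.590
outer loop
vertex -0.058 -2.087 2.153
vertex -0.973 -2.094 0.901
vertex -0.159 -1.619 2.029
endloop
endfacet
facet normal 0.553 0.323 0.768
outer loop
vertex -0.058 -2.087 2.153
vertex -0.159 -1.619 2.029
vertex -0.523 -1.863 2.394
endloop
endfacet
facet normal -0.905 0.166 -0.391
outer loop
vertex 1.429 -2.325 -3.281
vertex 1.2 -2.712 -2.915
vertex 1.236 -2.154 -2.762
endloop
endfacet
facet normal 0.483 0.869 -0.107
outer loop
vertex 1.429 -2.325 -3.281
vertex 1.236 -2.154 -2.762
vertex 2.94 -3.028 -2.165
endloop
endfacet
facet normal -0.906 0.165 -0.389
outer loop
vertex 1.236 -2.154 -2.762
vertex 1.2 -2.712 -2.915
vertex 1.008 -2.541 -2.395
endloop
endfacet
facet normal 0.078 0.661 0.746
outer loop
vertex 1.236 -2.154 -2.762
vertex 1.008 -2.541 -2.395
vertex 2.94 -3.028 -2.165
endloop
endfacet
facet normal -0.906 0.165 -0.389
outer loop
vertex 1.008 -2.541 -2.395
vertex 1.2 -2.712 -2.915
vertex 0.972 -3.099 -2.548
endloop
endfacet
facet normal -0.176 -0.250 0.952
outer loop
vertex 1.008 -2.541 -2.395
vertex 0.972 -3.099 -2.548
vertex 2.94 -3.028 -2.165
endloop
endfacet
facet normal -0.906 0.164 -0.390
outer loop
vertex 0.972 -3.099 -2.548
vertex 1.2 -2.712 -2.915
vertex 1.165 -3.27 -3.068
endloop
endfacet
facet normal -0.025 -0.952 0.304
outer loop
vertex 0.972 -3.099 -2.548
vertex 1.165 -3.27 -3.068
vertex 2.94 -3.028 -2.165
endloop
endfacet
facet normal -0.906 0.164 -0.391
outer loop
vertex 1.165 -3.27 -3.068
vertex 1.2 -2.712 -2.915
vertex 1.393 -2.883 -3.434
endloop
endfacet
facet normal 0.381 -0.744 -0.549
outer loop
vertex 1.165 -3.27 -3.068
vertex 1.393 -2.883 -3.434
vertex 2.94 -3.028 -2.165
endloop
endfacet
facet normal -0.905 0.166 -0.391
outer loop
vertex 1.393 -2.883 -3.434
vertex 1.2 -2.712 -2.915
vertex 1.429 -2.325 -3.281
endloop
endfacet
facet normal 0.635 0.166 -0.755
outer loop
vertex 1.393 -2.883 -3.434
vertex 1.429 -2.325 -3.281
vertex 2.94 -3.028 -2.165
endloop
endfacet

endsolid


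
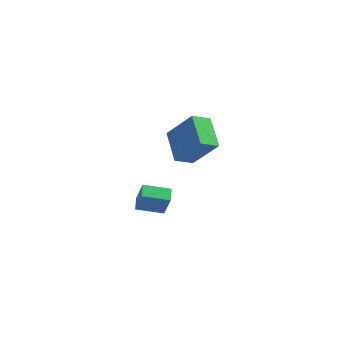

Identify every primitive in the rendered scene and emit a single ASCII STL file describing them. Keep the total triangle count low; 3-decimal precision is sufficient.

solid 
facet normal -0.607 0.501 0.617
outer loop
vertex 1.286 -1.307 4.255
vertex 1.691 -0.338 3.866
vertex -0.264 -1.28 2.708
endloop
endfacet
facet normal -0.362 -0.865 0.347
outer loop
vertex 0.949 -2.282 1.474
vertex 1.286 -1.307 4.255
vertex -0.264 -1.28 2.708
endloop
endfacet
facet normal -0.607 0.501 0.617
outer loop
vertex -0.264 -1.28 2.708
vertex 1.691 -0.338 3.866
vertex 0.14 -0.311 2.319
endloop
endfacet
facet normal -0.708 0.012 -0.706
outer loop
vertex 0.14 -0.311 2.319
vertex 0.949 -2.282 1.474
vertex -0.264 -1.28 2.708
endloop
endfacet
facet normal 0.708 -0.012 0.706
outer loop
vertex 1.286 -1.307 4.255
vertex 2.904 -1.34 2.632
vertex 1.691 -0.338 3.866
endloop
endfacet
facet normal -0.361 -0.865 0.347
outer loop
vertex 2.5 -2.309 3.021
vertex 1.286 -1.307 4.255
vertex 0.949 -2.282 1.474
endloop
endfacet
facet normal 0.708 -0.012 0.706
outer loop
vertex 2.5 -2.309 3.021
vertex 2.904 -1.34 2.632
vertex 1.286 -1.307 4.255
endloop
endfacet
facet normal 0.361 0.865 -0.347
outer loop
vertex 1.691 -0.338 3.866
vertex 2.904 -1.34 2.632
vertex 0.14 -0.311 2.319
endloop
endfacet
facet normal -0.708 0.012 -0.706
outer loop
vertex 1.354 -1.313 1.085
vertex 0.949 -2.282 1.474
vertex 0.14 -0.311 2.319
endloop
endfacet
facet normal 0.361 0.865 -0.347
outer loop
vertex 0.14 -0.311 2.319
vertex 2.904 -1.34 2.632
vertex 1.354 -1.313 1.085
endloop
endfacet
facet normal 0.607 -0.501 -0.617
outer loop
vertex 1.354 -1.313 1.085
vertex 2.5 -2.309 3.021
vertex 0.949 -2.282 1.474
endloop
endfacet
facet normal 0.607 -0.501 -0.617
outer loop
vertex 2.904 -1.34 2.632
vertex 2.5 -2.309 3.021
vertex 1.354 -1.313 1.085
endloop
endfacet
facet normal -0.740 -0.632 0.229
outer loop
vertex -2.414 -0.507 -2.514
vertex -2.873 0.188 -2.079
vertex -3.093 -0.168 -3.773
endloop
endfacet
facet normal 0.488 -0.740 -0.463
outer loop
vertex -1.967 0.792 -4.121
vertex -2.414 -0.507 -2.514
vertex -3.093 -0.168 -3.773
endloop
endfacet
facet normal -0.741 -0.632 0.229
outer loop
vertex -3.093 -0.168 -3.773
vertex -2.873 0.188 -2.079
vertex -3.552 0.528 -3.338
endloop
endfacet
facet normal -0.462 0.231 -0.857
outer loop
vertex -3.552 0.528 -3.338
vertex -1.967 0.792 -4.121
vertex -3.093 -0.168 -3.773
endloop
endfacet
facet normal 0.462 -0.231 0.856
outer loop
vertex -2.414 -0.507 -2.514
vertex -1.747 1.148 -2.427
vertex -2.873 0.188 -2.079
endloop
endfacet
facet normal 0.487 -0.740 -0.463
outer loop
vertex -1.288 0.452 -2.862
vertex -2.414 -0.507 -2.514
vertex -1.967 0.792 -4.121
endloop
endfacet
facet normal 0.461 -0.231 0.857
outer loop
vertex -1.288 0.452 -2.862
vertex -1.747 1.148 -2.427
vertex -2.414 -0.507 -2.514
endloop
endfacet
facet normal -0.488 0.740 0.463
outer loop
vertex -2.873 0.188 -2.079
vertex -1.747 1.148 -2.427
vertex -3.552 0.528 -3.338
endloop
endfacet
facet normal -0.462 0.231 -0.856
outer loop
vertex -2.426 1.487 -3.686
vertex -1.967 0.792 -4.121
vertex -3.552 0.528 -3.338
endloop
endfacet
facet normal -0.488 0.740 0.462
outer loop
vertex -3.552 0.528 -3.338
vertex -1.747 1.148 -2.427
vertex -2.426 1.487 -3.686
endloop
endfacet
facet normal 0.740 0.632 -0.229
outer loop
vertex -2.426 1.487 -3.686
vertex -1.288 0.452 -2.862
vertex -1.967 0.792 -4.121
endloop
endfacet
facet normal 0.741 0.632 -0.229
outer loop
vertex -1.747 1.148 -2.427
vertex -1.288 0.452 -2.862
vertex -2.426 1.487 -3.686
endloop
endfacet

endsolid
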